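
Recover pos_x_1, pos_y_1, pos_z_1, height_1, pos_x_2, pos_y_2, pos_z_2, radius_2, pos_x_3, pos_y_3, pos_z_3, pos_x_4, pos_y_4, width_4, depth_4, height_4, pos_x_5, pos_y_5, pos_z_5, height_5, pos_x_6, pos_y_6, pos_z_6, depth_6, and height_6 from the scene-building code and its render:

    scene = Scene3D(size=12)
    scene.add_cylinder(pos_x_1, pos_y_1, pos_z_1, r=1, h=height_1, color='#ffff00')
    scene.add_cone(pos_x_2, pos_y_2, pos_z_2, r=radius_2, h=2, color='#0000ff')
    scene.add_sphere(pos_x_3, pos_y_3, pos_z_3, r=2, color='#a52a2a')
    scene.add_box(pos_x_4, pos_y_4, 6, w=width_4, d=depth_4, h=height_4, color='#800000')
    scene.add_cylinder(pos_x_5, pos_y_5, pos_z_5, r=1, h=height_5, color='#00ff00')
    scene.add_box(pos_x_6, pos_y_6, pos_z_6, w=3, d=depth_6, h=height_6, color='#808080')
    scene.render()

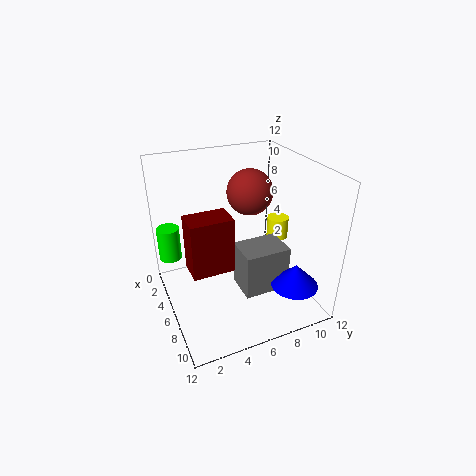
pos_x_1 = 4
pos_y_1 = 11
pos_z_1 = 4
height_1 = 2
pos_x_2 = 9
pos_y_2 = 10
pos_z_2 = 2
radius_2 = 2
pos_x_3 = 4
pos_y_3 = 8
pos_z_3 = 9
pos_x_4 = 8
pos_y_4 = 1
width_4 = 2
depth_4 = 3
height_4 = 4
pos_x_5 = 2
pos_y_5 = 1
pos_z_5 = 3
height_5 = 3
pos_x_6 = 5
pos_y_6 = 6
pos_z_6 = 1
depth_6 = 4
height_6 = 4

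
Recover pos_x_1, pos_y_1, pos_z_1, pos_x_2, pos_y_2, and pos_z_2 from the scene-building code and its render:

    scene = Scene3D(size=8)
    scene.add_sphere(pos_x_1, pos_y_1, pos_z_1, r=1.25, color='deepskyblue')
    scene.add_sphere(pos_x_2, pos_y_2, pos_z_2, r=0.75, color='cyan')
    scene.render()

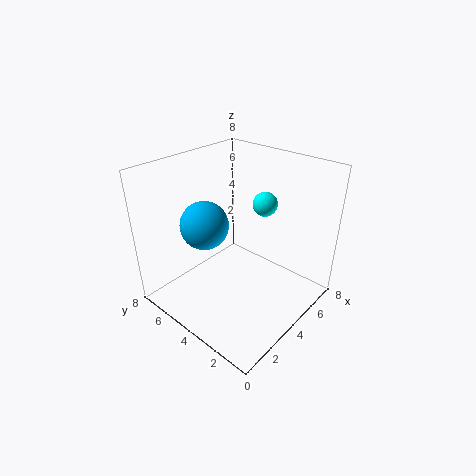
pos_x_1 = 2.25, pos_y_1 = 4.75, pos_z_1 = 5.25, pos_x_2 = 6.75, pos_y_2 = 4.25, pos_z_2 = 5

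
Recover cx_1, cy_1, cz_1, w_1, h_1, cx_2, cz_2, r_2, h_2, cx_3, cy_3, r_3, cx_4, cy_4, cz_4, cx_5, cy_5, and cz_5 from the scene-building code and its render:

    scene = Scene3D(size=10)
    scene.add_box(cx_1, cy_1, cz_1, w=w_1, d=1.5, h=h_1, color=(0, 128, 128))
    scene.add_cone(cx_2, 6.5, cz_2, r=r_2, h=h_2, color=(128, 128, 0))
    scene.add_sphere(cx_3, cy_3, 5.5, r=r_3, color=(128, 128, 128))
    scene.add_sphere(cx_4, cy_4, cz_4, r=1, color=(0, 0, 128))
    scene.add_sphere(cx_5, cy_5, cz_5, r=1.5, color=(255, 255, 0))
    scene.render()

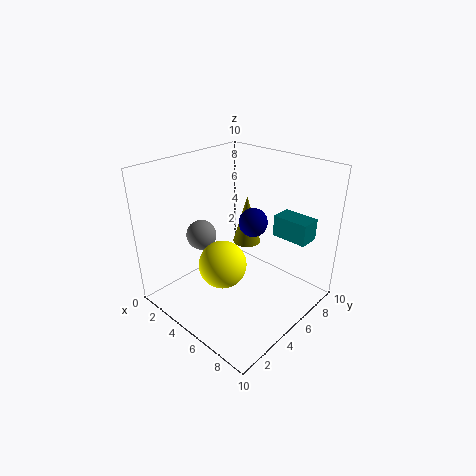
cx_1 = 6.5
cy_1 = 7
cz_1 = 5
w_1 = 2.5
h_1 = 1.5
cx_2 = 4.5
cz_2 = 4
r_2 = 1
h_2 = 3.5
cx_3 = 3.5
cy_3 = 3
r_3 = 1
cx_4 = 5.5
cy_4 = 6
cz_4 = 6
cx_5 = 6
cy_5 = 2.5
cz_5 = 4.5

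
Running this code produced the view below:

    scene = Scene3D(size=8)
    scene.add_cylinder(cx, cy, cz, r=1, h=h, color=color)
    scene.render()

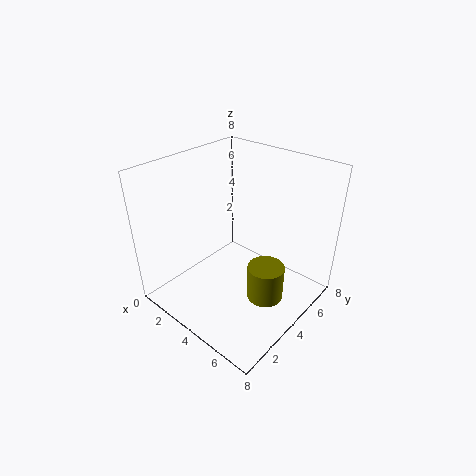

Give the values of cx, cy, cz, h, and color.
cx = 6; cy = 4; cz = 1; h = 2; color = 'olive'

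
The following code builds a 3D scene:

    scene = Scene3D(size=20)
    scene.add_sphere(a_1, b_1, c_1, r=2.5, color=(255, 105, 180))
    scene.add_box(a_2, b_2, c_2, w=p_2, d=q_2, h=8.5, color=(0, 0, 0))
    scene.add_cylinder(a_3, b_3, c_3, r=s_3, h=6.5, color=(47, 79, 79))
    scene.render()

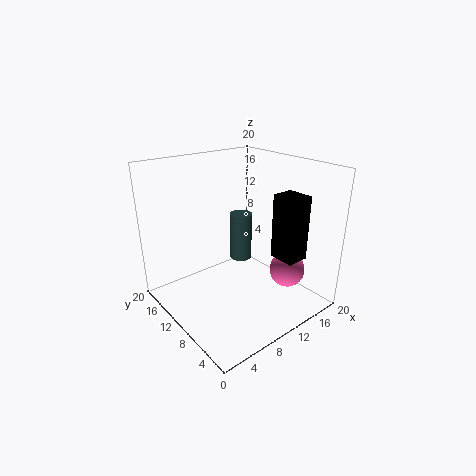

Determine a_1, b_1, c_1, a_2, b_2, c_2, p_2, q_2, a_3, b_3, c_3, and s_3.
a_1 = 15.5; b_1 = 5.5; c_1 = 5; a_2 = 12; b_2 = 2; c_2 = 8.5; p_2 = 3; q_2 = 3.5; a_3 = 10.5; b_3 = 10; c_3 = 7; s_3 = 1.5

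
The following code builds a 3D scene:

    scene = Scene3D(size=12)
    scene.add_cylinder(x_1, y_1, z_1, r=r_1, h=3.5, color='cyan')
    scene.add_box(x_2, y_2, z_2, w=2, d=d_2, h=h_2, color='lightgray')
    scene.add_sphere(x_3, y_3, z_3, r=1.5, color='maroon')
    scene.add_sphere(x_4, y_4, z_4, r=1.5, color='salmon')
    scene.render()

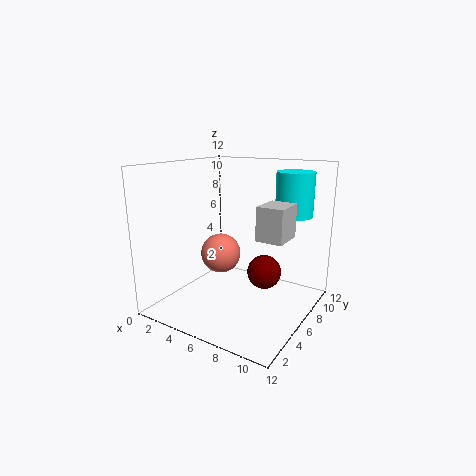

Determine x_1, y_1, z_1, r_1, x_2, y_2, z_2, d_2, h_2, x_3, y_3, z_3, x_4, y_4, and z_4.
x_1 = 10
y_1 = 8
z_1 = 8
r_1 = 1.5
x_2 = 9
y_2 = 3.5
z_2 = 7
d_2 = 2.5
h_2 = 2.5
x_3 = 7.5
y_3 = 8
z_3 = 2.5
x_4 = 6
y_4 = 3.5
z_4 = 5.5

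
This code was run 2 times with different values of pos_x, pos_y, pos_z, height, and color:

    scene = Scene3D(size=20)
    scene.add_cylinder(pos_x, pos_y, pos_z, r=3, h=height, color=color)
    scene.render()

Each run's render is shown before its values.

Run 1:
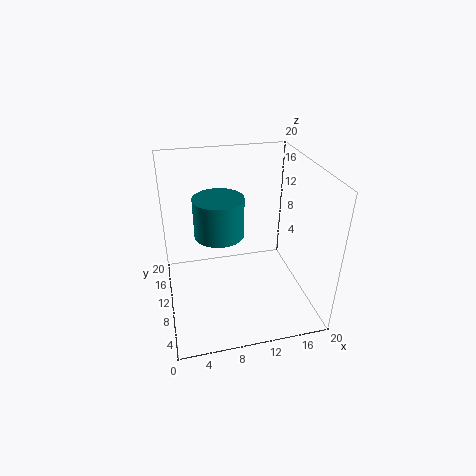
pos_x = 6.75; pos_y = 6.25; pos_z = 13.25; height = 4.75; color = 'teal'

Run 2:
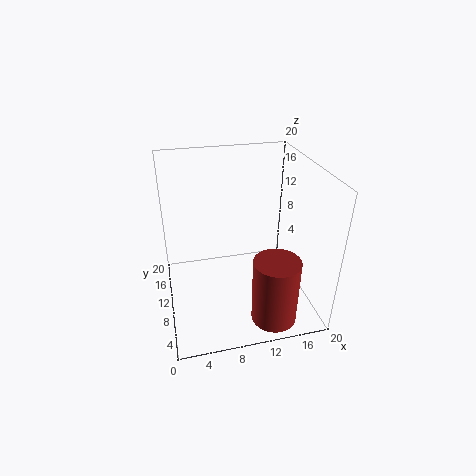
pos_x = 13.25; pos_y = 3; pos_z = 1.25; height = 9; color = 'brown'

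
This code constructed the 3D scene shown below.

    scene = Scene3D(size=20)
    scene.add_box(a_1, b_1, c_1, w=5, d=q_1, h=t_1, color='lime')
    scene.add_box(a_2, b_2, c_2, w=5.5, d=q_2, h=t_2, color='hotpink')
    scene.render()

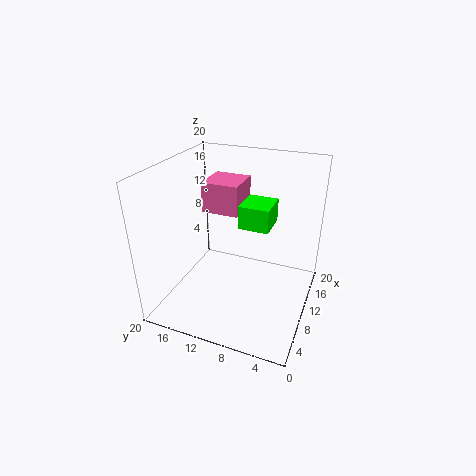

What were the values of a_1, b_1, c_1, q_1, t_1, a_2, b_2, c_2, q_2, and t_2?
a_1 = 12.5
b_1 = 6.5
c_1 = 10
q_1 = 4.5
t_1 = 3.5
a_2 = 12
b_2 = 11
c_2 = 12
q_2 = 5.5
t_2 = 4.5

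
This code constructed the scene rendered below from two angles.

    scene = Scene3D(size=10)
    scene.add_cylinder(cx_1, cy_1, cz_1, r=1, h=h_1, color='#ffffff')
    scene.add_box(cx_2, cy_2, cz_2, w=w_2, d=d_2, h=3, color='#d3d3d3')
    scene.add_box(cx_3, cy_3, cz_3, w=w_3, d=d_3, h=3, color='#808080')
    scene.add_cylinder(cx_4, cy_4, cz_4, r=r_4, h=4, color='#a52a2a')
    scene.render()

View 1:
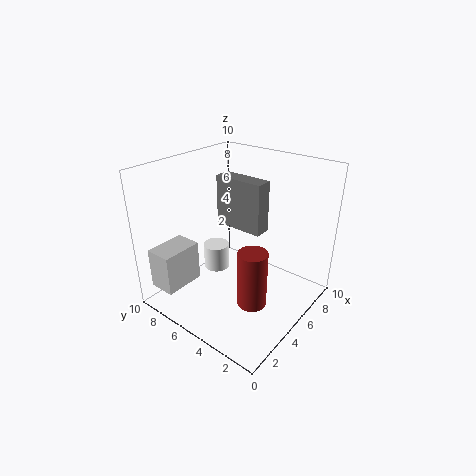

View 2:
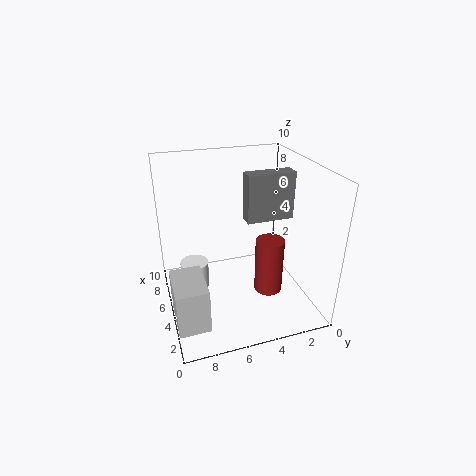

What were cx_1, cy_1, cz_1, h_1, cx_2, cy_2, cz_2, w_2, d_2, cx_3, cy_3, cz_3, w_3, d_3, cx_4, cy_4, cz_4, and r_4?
cx_1 = 6; cy_1 = 8; cz_1 = 1; h_1 = 2; cx_2 = 1; cy_2 = 8; cz_2 = 1; w_2 = 3; d_2 = 2; cx_3 = 3; cy_3 = 2; cz_3 = 7; w_3 = 1; d_3 = 3; cx_4 = 4; cy_4 = 3; cz_4 = 1; r_4 = 1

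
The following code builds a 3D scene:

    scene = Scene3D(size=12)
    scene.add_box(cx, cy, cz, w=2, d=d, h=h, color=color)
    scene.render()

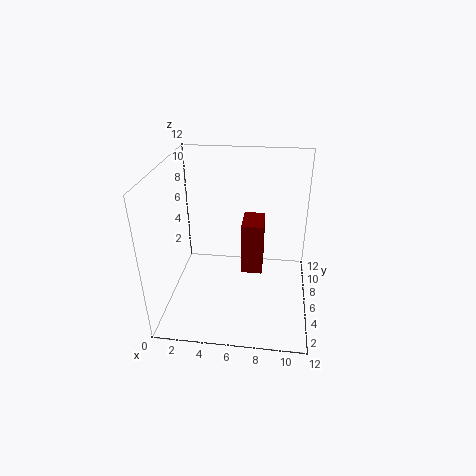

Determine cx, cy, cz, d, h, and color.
cx = 6; cy = 8; cz = 1; d = 3; h = 5; color = 'maroon'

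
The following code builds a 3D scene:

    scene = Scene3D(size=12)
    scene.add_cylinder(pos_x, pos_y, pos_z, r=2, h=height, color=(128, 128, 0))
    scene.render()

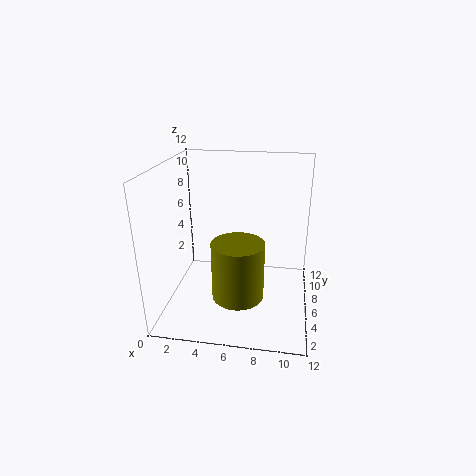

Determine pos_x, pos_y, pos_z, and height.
pos_x = 6.5
pos_y = 3
pos_z = 2.5
height = 4.5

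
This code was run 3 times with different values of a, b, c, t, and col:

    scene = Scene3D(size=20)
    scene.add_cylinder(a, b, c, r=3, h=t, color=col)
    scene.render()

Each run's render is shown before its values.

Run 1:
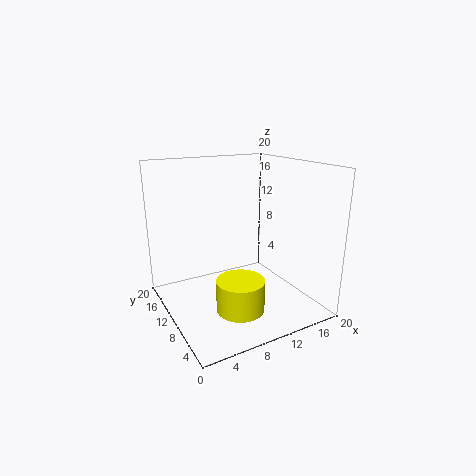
a = 7; b = 4; c = 3; t = 4; col = 'yellow'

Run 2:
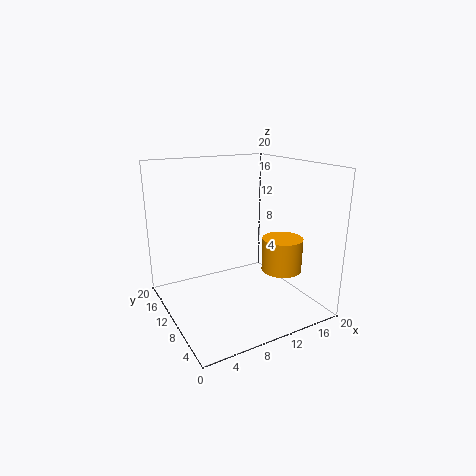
a = 17; b = 9; c = 4; t = 5; col = 'orange'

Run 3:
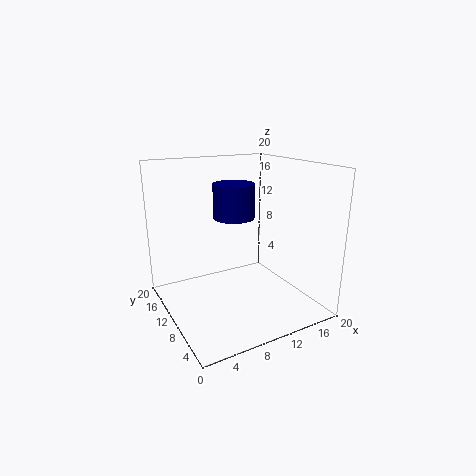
a = 11; b = 13; c = 12; t = 5; col = 'navy'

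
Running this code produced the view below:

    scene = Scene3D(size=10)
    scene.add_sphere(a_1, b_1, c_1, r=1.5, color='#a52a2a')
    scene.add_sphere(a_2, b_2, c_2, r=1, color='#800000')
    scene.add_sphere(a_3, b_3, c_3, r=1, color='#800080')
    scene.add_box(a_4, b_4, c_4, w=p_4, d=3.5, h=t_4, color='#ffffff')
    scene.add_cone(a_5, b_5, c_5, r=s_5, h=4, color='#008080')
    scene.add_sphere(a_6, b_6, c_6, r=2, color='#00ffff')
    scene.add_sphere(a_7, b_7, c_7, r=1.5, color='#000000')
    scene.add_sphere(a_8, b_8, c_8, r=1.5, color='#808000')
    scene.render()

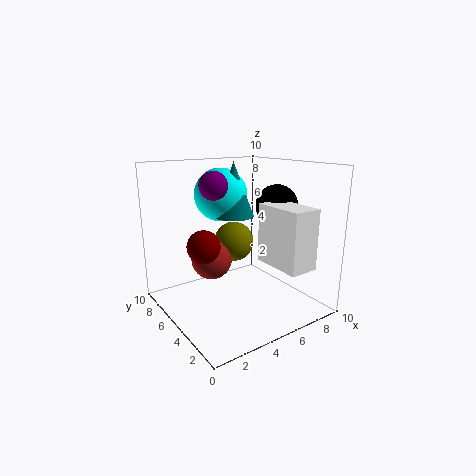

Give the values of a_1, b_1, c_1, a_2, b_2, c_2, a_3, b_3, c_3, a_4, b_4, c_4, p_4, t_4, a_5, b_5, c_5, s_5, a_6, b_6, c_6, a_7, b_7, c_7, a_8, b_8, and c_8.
a_1 = 4; b_1 = 7; c_1 = 3; a_2 = 1.5; b_2 = 3.5; c_2 = 5.5; a_3 = 4; b_3 = 6.5; c_3 = 8.5; a_4 = 6; b_4 = 0.5; c_4 = 3.5; p_4 = 2; t_4 = 4; a_5 = 6; b_5 = 7; c_5 = 6; s_5 = 1.5; a_6 = 5.5; b_6 = 8; c_6 = 7.5; a_7 = 8; b_7 = 4.5; c_7 = 7; a_8 = 6; b_8 = 7; c_8 = 4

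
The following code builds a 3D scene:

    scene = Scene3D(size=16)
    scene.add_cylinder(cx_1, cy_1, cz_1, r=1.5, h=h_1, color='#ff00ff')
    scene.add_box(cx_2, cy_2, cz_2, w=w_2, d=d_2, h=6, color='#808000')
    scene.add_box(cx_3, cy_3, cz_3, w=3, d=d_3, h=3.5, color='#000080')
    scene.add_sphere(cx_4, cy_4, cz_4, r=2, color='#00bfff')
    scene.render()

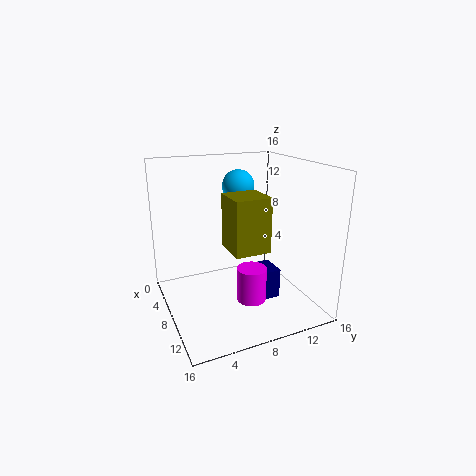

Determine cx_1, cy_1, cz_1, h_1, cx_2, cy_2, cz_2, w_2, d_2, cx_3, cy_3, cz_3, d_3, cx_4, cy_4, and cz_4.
cx_1 = 12.5
cy_1 = 7.5
cz_1 = 3
h_1 = 3.5
cx_2 = 7
cy_2 = 6.5
cz_2 = 7
w_2 = 4
d_2 = 4
cx_3 = 7
cy_3 = 10
cz_3 = 0.5
d_3 = 2.5
cx_4 = 2.5
cy_4 = 10.5
cz_4 = 12.5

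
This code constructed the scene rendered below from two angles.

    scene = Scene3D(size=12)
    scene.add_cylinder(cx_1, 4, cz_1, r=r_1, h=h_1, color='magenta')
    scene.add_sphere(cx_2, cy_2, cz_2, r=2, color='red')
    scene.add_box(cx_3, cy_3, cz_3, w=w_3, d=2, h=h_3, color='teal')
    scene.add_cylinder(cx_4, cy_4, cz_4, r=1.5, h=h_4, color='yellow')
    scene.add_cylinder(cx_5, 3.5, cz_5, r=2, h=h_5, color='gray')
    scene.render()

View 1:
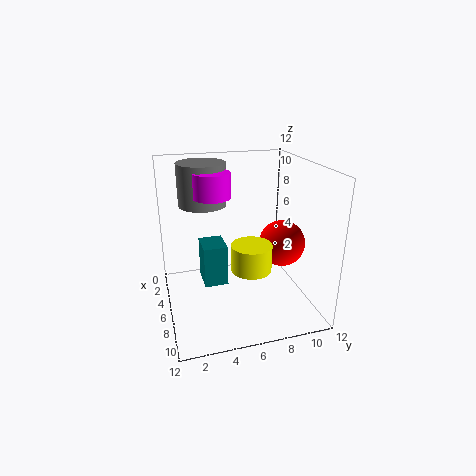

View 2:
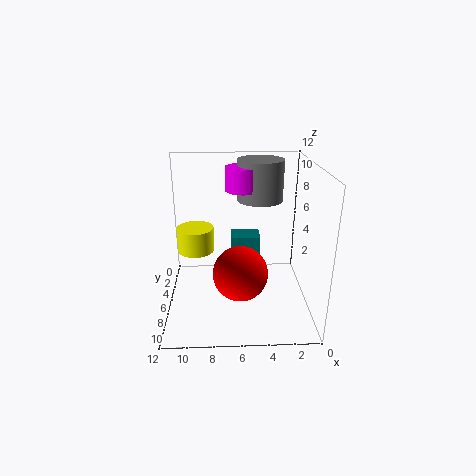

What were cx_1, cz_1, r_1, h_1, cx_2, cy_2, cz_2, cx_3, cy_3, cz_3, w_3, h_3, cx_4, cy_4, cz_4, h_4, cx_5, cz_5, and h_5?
cx_1 = 5.5
cz_1 = 9.5
r_1 = 1.5
h_1 = 2
cx_2 = 6
cy_2 = 10
cz_2 = 5
cx_3 = 4
cy_3 = 3
cz_3 = 2
w_3 = 2.5
h_3 = 3.5
cx_4 = 9.5
cy_4 = 6
cz_4 = 5
h_4 = 2
cx_5 = 4
cz_5 = 8.5
h_5 = 3.5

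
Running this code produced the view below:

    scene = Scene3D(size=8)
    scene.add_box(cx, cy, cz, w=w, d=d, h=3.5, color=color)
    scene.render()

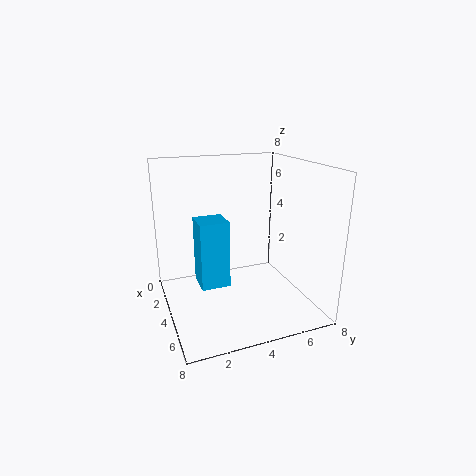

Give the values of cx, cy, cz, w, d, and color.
cx = 4, cy = 1.5, cz = 2, w = 1.5, d = 1.5, color = 'deepskyblue'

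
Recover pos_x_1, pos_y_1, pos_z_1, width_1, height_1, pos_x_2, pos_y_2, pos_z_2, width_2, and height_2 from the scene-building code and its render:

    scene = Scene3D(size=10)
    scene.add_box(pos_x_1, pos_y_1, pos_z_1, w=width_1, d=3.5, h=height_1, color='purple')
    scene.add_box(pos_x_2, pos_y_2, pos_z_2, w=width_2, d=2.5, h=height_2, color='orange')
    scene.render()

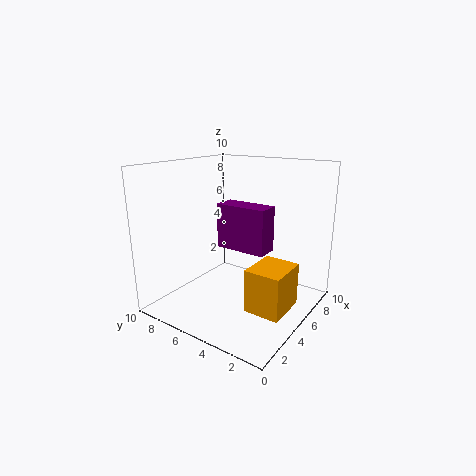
pos_x_1 = 4; pos_y_1 = 2.5; pos_z_1 = 4.5; width_1 = 1.5; height_1 = 3; pos_x_2 = 3.5; pos_y_2 = 1; pos_z_2 = 0.5; width_2 = 3; height_2 = 3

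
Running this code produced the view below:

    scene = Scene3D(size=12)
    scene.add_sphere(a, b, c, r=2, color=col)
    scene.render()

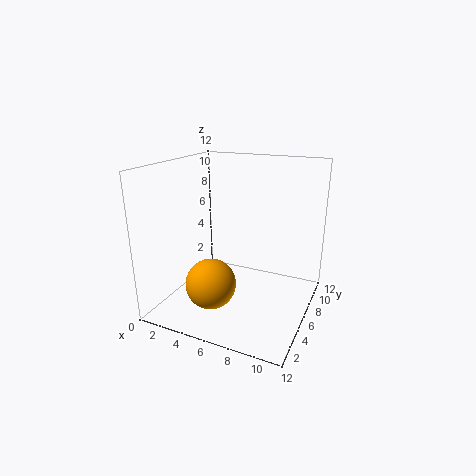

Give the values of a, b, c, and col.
a = 5
b = 3
c = 3
col = 'orange'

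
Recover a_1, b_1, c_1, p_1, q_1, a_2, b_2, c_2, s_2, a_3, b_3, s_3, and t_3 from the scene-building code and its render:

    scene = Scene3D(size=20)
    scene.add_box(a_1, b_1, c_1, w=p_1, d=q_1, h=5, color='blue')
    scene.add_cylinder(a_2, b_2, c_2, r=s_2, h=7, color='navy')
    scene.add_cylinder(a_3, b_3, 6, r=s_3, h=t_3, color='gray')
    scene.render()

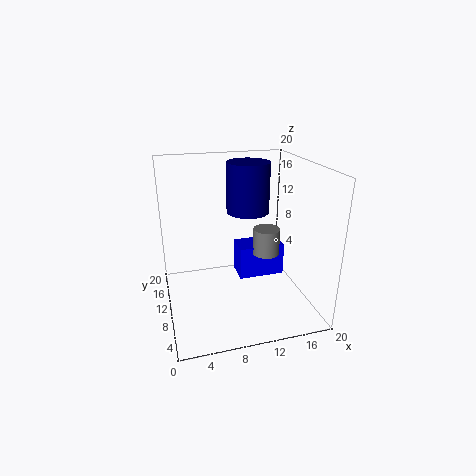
a_1 = 11
b_1 = 12
c_1 = 2
p_1 = 7
q_1 = 4
a_2 = 12
b_2 = 12
c_2 = 13
s_2 = 3
a_3 = 15
b_3 = 12
s_3 = 2
t_3 = 4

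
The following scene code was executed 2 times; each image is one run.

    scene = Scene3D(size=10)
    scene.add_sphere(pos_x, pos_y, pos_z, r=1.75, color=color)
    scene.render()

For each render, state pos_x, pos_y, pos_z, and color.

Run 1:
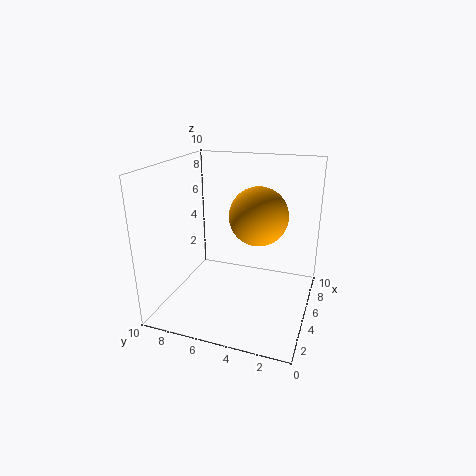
pos_x = 3, pos_y = 3, pos_z = 7.5, color = 'orange'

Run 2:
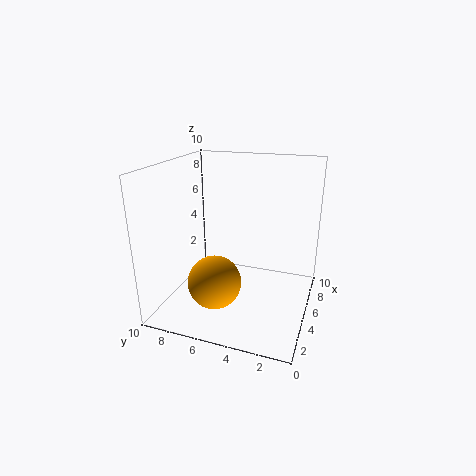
pos_x = 2.5, pos_y = 5.75, pos_z = 2.75, color = 'orange'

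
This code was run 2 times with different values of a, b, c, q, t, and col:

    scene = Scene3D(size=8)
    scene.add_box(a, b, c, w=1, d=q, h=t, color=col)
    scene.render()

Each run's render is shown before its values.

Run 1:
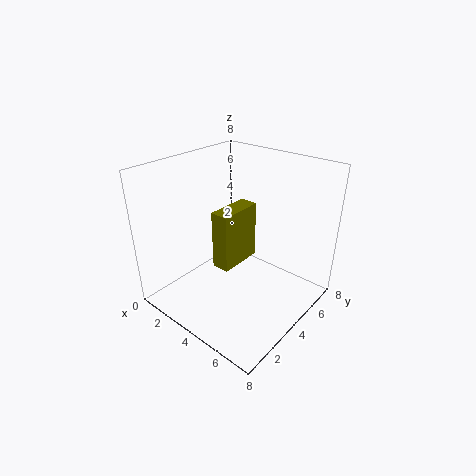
a = 3.25; b = 2.75; c = 2.5; q = 2.5; t = 3.25; col = 'olive'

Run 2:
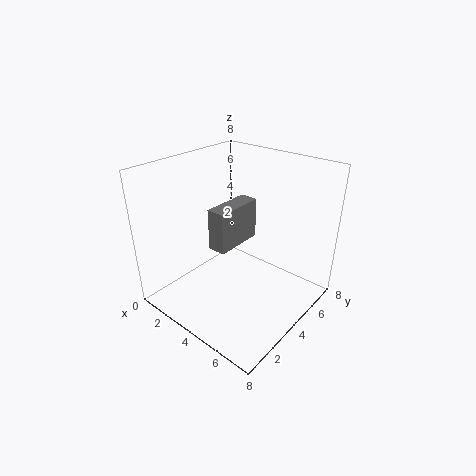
a = 3.25; b = 2.5; c = 3.75; q = 2.75; t = 2.25; col = 'gray'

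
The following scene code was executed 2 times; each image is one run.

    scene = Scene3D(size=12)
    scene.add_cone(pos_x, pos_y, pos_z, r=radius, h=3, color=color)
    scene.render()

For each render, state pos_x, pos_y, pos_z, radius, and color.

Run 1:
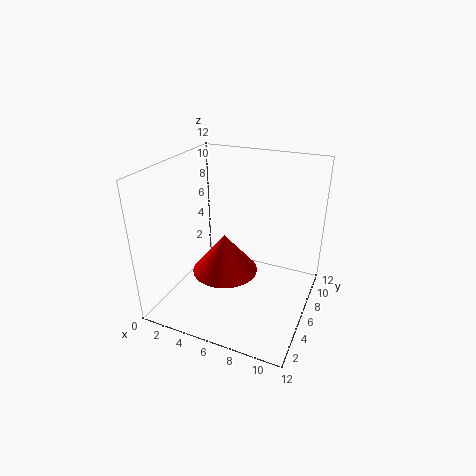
pos_x = 6
pos_y = 3.5
pos_z = 4.5
radius = 2.5
color = 'red'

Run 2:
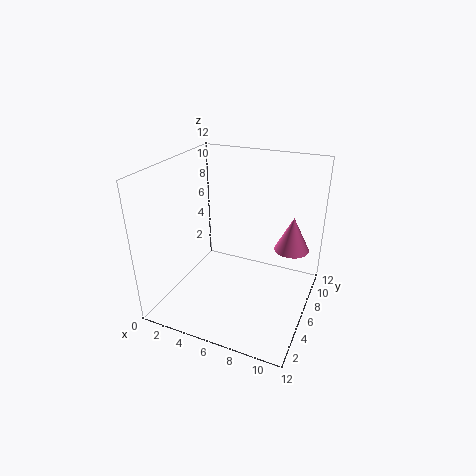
pos_x = 10
pos_y = 8.5
pos_z = 4.5
radius = 1.5
color = 'hotpink'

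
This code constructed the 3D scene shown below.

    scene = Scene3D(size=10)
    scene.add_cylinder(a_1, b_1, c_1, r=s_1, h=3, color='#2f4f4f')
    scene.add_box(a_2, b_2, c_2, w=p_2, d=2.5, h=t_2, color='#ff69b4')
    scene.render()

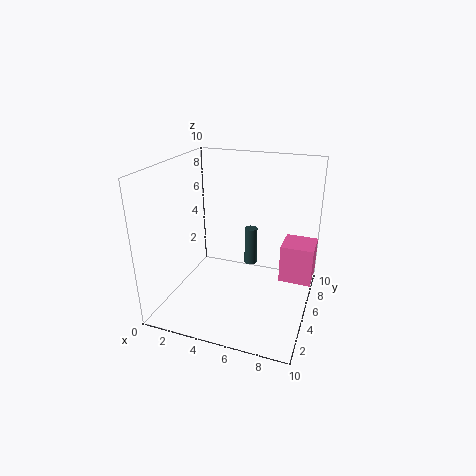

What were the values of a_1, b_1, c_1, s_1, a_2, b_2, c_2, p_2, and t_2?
a_1 = 5, b_1 = 8, c_1 = 1.5, s_1 = 0.5, a_2 = 7.5, b_2 = 7.5, c_2 = 0.5, p_2 = 2.5, t_2 = 3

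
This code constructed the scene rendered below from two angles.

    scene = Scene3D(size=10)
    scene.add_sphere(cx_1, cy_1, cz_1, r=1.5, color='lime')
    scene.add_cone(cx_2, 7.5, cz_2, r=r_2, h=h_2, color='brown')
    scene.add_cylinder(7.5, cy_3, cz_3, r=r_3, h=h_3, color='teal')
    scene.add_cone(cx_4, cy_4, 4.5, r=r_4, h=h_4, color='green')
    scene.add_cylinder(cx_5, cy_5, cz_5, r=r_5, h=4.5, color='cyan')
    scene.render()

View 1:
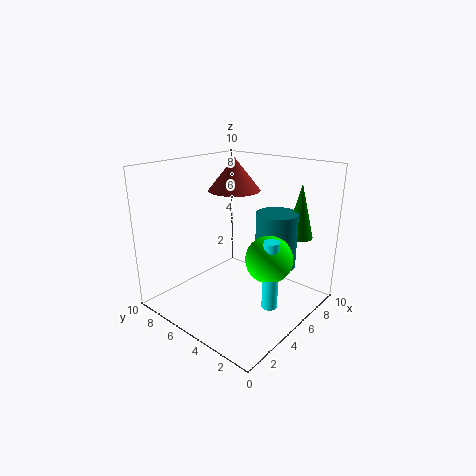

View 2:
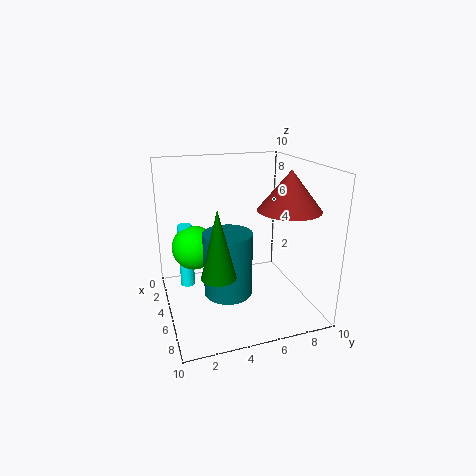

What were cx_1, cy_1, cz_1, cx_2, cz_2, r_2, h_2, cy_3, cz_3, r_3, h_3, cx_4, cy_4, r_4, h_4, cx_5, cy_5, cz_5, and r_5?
cx_1 = 4.5, cy_1 = 2, cz_1 = 4.5, cx_2 = 7.5, cz_2 = 7.5, r_2 = 2, h_2 = 2.5, cy_3 = 3.5, cz_3 = 2.5, r_3 = 1.5, h_3 = 4, cx_4 = 9, cy_4 = 2.5, r_4 = 1, h_4 = 4, cx_5 = 4, cy_5 = 1.5, cz_5 = 1.5, r_5 = 0.5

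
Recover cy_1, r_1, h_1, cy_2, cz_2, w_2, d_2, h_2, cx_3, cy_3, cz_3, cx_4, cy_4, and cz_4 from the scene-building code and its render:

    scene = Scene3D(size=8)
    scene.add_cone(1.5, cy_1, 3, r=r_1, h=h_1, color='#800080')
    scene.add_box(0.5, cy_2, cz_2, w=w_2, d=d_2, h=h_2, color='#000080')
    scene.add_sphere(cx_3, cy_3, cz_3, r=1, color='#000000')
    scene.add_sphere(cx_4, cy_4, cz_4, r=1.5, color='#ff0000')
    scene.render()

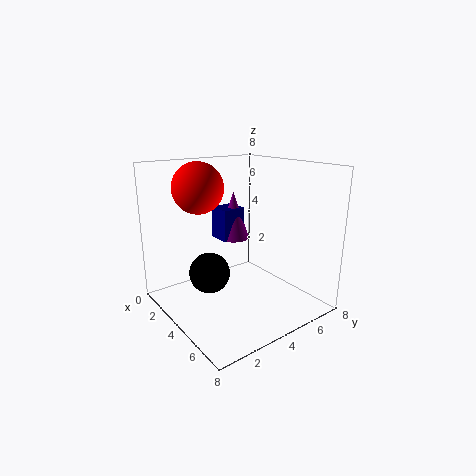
cy_1 = 5.5
r_1 = 1
h_1 = 3
cy_2 = 4.5
cz_2 = 3
w_2 = 1.5
d_2 = 1.5
h_2 = 2
cx_3 = 5
cy_3 = 1.5
cz_3 = 3
cx_4 = 1.5
cy_4 = 3
cz_4 = 6.5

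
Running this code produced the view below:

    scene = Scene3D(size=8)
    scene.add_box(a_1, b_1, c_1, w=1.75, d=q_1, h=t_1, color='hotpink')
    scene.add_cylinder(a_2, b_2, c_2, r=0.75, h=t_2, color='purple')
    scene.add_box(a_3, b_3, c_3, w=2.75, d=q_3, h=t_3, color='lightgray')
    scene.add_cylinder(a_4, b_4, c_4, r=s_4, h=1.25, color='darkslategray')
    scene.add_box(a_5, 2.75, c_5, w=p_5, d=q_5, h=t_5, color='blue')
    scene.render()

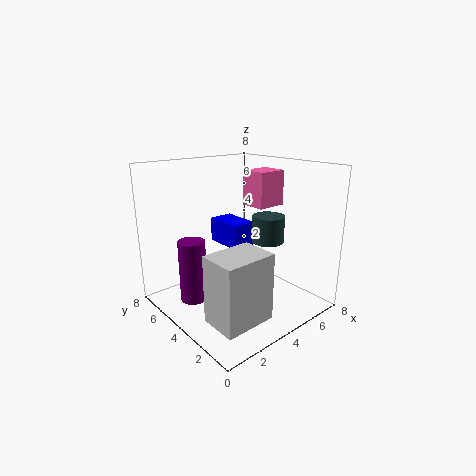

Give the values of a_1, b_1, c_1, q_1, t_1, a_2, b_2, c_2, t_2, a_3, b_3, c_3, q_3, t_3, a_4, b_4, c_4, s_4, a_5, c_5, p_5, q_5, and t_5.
a_1 = 5.25, b_1 = 3.5, c_1 = 5.5, q_1 = 1.5, t_1 = 2, a_2 = 1.75, b_2 = 5.25, c_2 = 0.5, t_2 = 3.5, a_3 = 0.75, b_3 = 0.75, c_3 = 0.75, q_3 = 2, t_3 = 3.5, a_4 = 3.5, b_4 = 1.25, c_4 = 4.75, s_4 = 0.75, a_5 = 2.75, c_5 = 4, p_5 = 1.25, q_5 = 2, t_5 = 1.25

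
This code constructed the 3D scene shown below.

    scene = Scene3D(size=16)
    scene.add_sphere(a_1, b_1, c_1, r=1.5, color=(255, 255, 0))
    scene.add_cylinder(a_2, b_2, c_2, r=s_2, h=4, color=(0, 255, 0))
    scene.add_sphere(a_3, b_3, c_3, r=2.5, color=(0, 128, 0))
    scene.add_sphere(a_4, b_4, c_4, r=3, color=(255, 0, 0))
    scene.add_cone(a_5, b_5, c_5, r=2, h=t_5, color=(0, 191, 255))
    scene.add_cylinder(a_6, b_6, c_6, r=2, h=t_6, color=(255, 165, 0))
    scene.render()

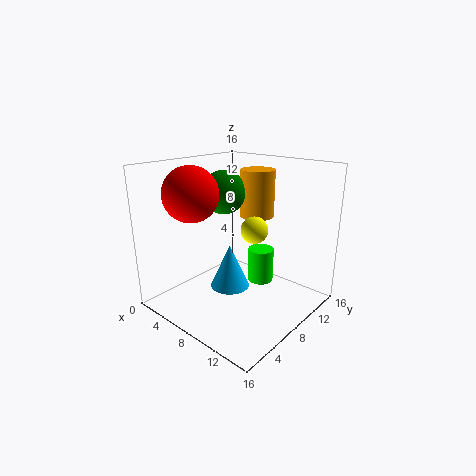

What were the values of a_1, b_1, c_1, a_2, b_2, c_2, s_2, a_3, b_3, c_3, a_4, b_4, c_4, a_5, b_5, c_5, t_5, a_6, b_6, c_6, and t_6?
a_1 = 9.5; b_1 = 9; c_1 = 9; a_2 = 9; b_2 = 11; c_2 = 2; s_2 = 1.5; a_3 = 5; b_3 = 9; c_3 = 12.5; a_4 = 4.5; b_4 = 4.5; c_4 = 13; a_5 = 9.5; b_5 = 5; c_5 = 4; t_5 = 4.5; a_6 = 7.5; b_6 = 12; c_6 = 9.5; t_6 = 5.5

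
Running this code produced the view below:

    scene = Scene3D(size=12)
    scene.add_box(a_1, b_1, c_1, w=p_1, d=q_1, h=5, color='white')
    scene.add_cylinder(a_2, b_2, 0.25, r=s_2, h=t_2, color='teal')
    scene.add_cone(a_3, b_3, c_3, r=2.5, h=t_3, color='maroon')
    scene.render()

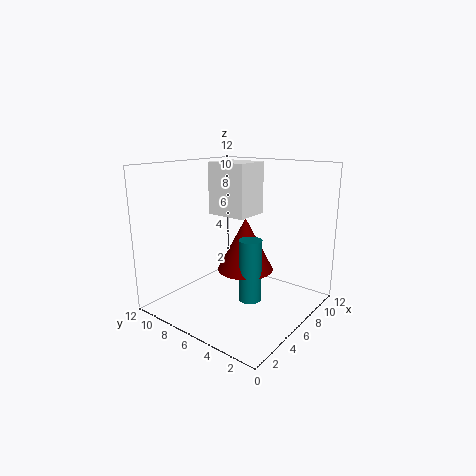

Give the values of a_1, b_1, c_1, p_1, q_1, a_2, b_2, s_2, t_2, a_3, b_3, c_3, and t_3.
a_1 = 8.5
b_1 = 7.5
c_1 = 6.75
p_1 = 3.5
q_1 = 4
a_2 = 6.75
b_2 = 5.25
s_2 = 1
t_2 = 5.5
a_3 = 7.75
b_3 = 6.5
c_3 = 2.5
t_3 = 4.75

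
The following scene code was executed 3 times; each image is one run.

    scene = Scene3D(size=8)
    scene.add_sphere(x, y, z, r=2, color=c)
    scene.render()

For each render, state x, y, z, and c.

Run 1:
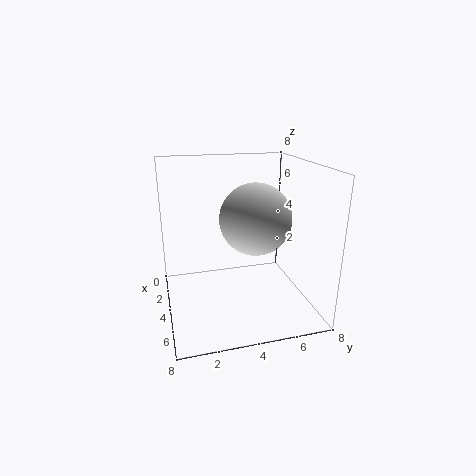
x = 4
y = 5
z = 5
c = 'lightgray'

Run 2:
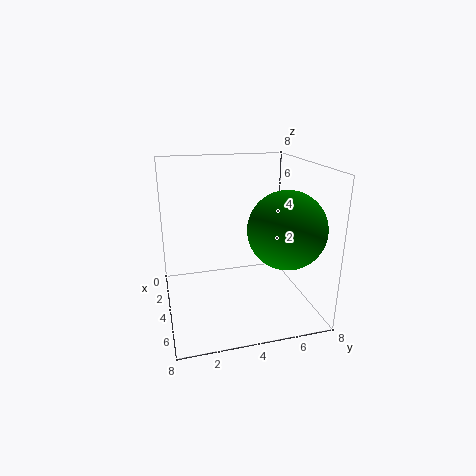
x = 6
y = 6
z = 5
c = 'green'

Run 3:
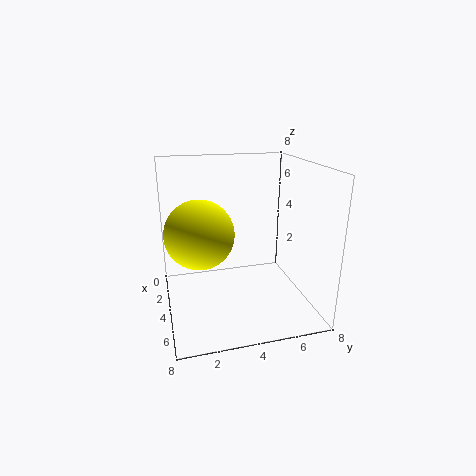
x = 3
y = 2
z = 4
c = 'yellow'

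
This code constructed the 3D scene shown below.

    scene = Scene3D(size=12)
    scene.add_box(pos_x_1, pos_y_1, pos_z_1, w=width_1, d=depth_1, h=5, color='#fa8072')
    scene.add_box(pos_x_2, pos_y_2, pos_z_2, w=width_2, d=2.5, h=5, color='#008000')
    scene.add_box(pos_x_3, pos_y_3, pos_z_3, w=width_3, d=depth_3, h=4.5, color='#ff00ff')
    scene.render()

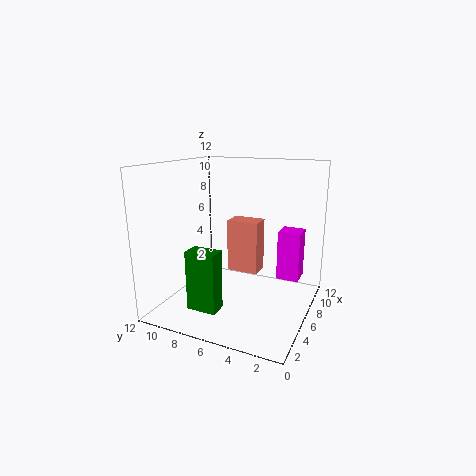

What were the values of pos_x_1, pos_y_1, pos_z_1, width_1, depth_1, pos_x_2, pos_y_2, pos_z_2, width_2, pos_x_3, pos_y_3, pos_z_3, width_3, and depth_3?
pos_x_1 = 9, pos_y_1 = 5.5, pos_z_1 = 1.5, width_1 = 2, depth_1 = 3, pos_x_2 = 2.5, pos_y_2 = 6.5, pos_z_2 = 0.5, width_2 = 1.5, pos_x_3 = 9, pos_y_3 = 1.5, pos_z_3 = 1.5, width_3 = 2, depth_3 = 2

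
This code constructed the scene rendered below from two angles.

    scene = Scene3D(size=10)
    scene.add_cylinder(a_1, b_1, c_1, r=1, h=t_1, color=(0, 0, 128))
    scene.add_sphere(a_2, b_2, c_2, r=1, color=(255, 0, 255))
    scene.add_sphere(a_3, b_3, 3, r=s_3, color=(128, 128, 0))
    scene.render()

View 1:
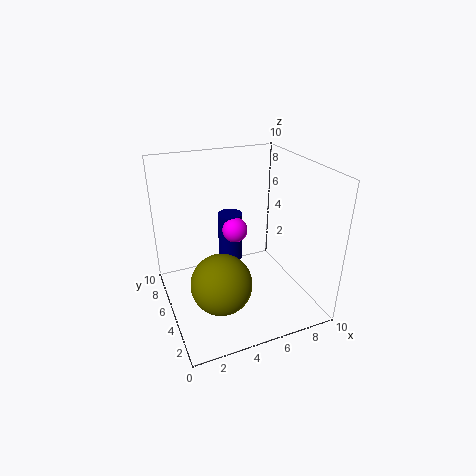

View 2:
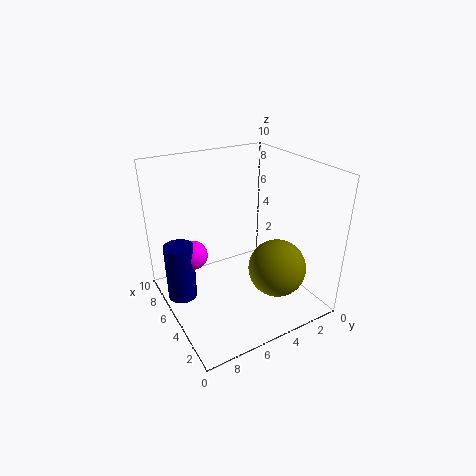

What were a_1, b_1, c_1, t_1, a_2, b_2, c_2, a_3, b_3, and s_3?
a_1 = 6
b_1 = 9
c_1 = 1
t_1 = 4
a_2 = 6
b_2 = 8
c_2 = 4
a_3 = 3
b_3 = 3
s_3 = 2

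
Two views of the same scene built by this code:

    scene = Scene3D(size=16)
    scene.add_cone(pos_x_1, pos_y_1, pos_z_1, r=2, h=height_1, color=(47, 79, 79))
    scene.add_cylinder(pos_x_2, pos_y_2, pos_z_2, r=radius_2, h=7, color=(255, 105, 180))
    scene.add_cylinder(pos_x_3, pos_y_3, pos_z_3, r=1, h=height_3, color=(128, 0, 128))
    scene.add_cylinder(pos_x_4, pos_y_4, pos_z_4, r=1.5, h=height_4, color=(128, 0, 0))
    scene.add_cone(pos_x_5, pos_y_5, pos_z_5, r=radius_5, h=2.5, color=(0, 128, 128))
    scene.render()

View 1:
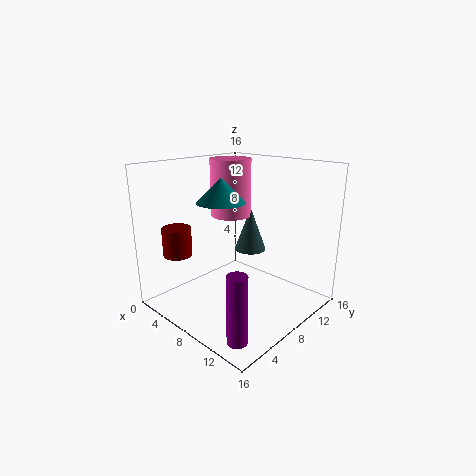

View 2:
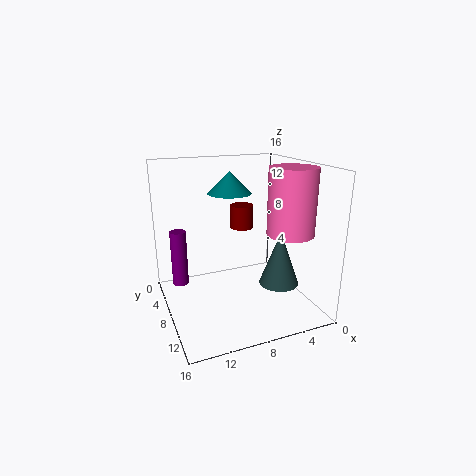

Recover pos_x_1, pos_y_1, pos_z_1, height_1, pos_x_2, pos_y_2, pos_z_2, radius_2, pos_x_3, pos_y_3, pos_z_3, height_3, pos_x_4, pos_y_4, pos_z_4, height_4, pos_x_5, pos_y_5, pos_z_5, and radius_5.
pos_x_1 = 5.5, pos_y_1 = 13, pos_z_1 = 4.5, height_1 = 5.5, pos_x_2 = 3.5, pos_y_2 = 11.5, pos_z_2 = 9, radius_2 = 2.5, pos_x_3 = 13.5, pos_y_3 = 2, pos_z_3 = 0.5, height_3 = 7, pos_x_4 = 5, pos_y_4 = 2, pos_z_4 = 7, height_4 = 3, pos_x_5 = 8, pos_y_5 = 5.5, pos_z_5 = 12.5, radius_5 = 2.5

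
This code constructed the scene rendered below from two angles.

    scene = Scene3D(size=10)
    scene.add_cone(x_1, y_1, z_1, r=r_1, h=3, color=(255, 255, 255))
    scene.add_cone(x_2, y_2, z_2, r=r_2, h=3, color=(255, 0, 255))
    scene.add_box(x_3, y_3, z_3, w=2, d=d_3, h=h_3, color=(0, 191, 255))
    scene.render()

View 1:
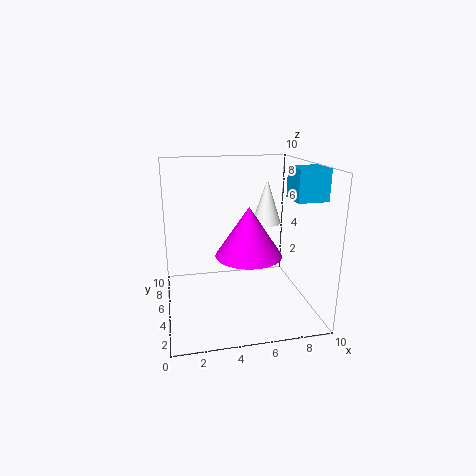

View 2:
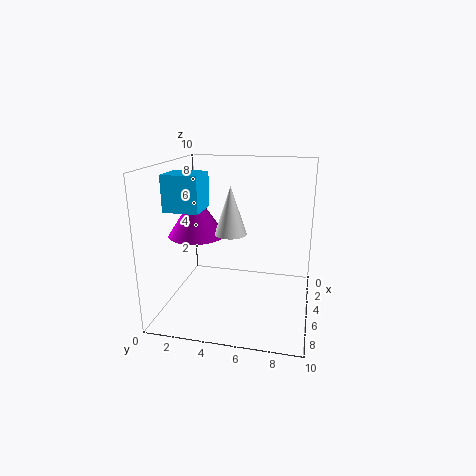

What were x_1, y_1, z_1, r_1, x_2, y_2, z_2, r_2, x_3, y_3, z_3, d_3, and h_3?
x_1 = 7; y_1 = 5; z_1 = 6; r_1 = 1; x_2 = 5; y_2 = 2; z_2 = 5; r_2 = 2; x_3 = 8; y_3 = 2; z_3 = 8; d_3 = 2; h_3 = 2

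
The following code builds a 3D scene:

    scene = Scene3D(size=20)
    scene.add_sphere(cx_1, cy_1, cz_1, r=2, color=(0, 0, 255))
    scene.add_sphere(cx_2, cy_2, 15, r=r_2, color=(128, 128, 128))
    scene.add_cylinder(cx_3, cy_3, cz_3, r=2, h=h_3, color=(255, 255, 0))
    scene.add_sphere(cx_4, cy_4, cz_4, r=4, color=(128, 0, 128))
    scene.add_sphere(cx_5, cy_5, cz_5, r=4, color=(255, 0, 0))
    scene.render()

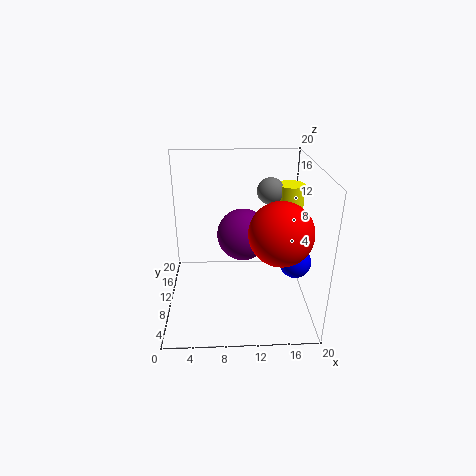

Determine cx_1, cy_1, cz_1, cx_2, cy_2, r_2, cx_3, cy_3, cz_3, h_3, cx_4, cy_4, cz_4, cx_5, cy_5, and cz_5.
cx_1 = 17; cy_1 = 5; cz_1 = 9; cx_2 = 15; cy_2 = 15; r_2 = 2; cx_3 = 18; cy_3 = 15; cz_3 = 10; h_3 = 6; cx_4 = 11; cy_4 = 15; cz_4 = 8; cx_5 = 15; cy_5 = 5; cz_5 = 13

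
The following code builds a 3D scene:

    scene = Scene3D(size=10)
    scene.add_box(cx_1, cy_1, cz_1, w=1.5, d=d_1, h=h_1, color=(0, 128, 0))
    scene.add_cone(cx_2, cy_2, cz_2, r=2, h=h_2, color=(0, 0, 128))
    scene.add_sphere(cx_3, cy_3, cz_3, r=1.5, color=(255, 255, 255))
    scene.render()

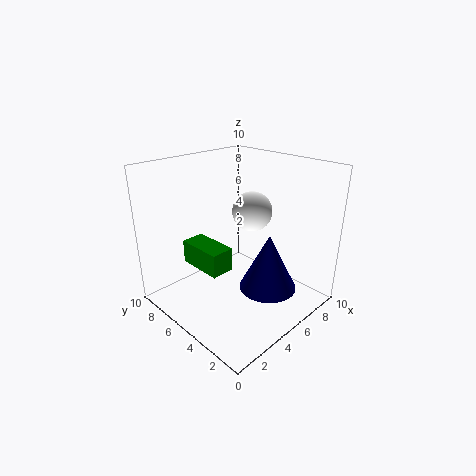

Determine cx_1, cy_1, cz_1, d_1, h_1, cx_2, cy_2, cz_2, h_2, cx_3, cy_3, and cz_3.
cx_1 = 1.5; cy_1 = 3.5; cz_1 = 4; d_1 = 3; h_1 = 1.5; cx_2 = 6; cy_2 = 3; cz_2 = 1.5; h_2 = 4; cx_3 = 7.5; cy_3 = 6; cz_3 = 6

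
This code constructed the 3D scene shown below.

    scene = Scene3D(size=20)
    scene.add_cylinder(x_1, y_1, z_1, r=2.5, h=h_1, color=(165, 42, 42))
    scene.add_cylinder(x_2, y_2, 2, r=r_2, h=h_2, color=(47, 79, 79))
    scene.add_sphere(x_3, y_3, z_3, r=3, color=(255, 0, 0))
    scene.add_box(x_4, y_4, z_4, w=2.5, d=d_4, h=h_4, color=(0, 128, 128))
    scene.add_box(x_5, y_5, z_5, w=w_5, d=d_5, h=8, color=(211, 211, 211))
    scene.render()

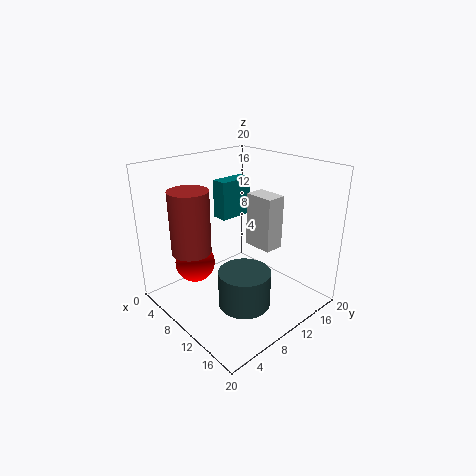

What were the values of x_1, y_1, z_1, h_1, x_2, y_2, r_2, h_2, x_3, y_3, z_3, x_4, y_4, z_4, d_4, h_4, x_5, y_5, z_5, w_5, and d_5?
x_1 = 9, y_1 = 3, z_1 = 10, h_1 = 8, x_2 = 13.5, y_2 = 8, r_2 = 3.5, h_2 = 5, x_3 = 3.5, y_3 = 7, z_3 = 4.5, x_4 = 1.5, y_4 = 12.5, z_4 = 10, d_4 = 5.5, h_4 = 6, x_5 = 7.5, y_5 = 14, z_5 = 7, w_5 = 4.5, d_5 = 3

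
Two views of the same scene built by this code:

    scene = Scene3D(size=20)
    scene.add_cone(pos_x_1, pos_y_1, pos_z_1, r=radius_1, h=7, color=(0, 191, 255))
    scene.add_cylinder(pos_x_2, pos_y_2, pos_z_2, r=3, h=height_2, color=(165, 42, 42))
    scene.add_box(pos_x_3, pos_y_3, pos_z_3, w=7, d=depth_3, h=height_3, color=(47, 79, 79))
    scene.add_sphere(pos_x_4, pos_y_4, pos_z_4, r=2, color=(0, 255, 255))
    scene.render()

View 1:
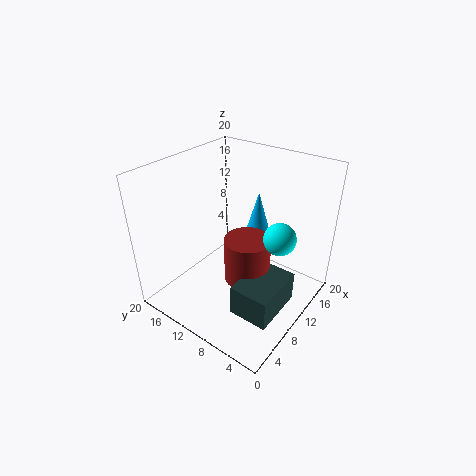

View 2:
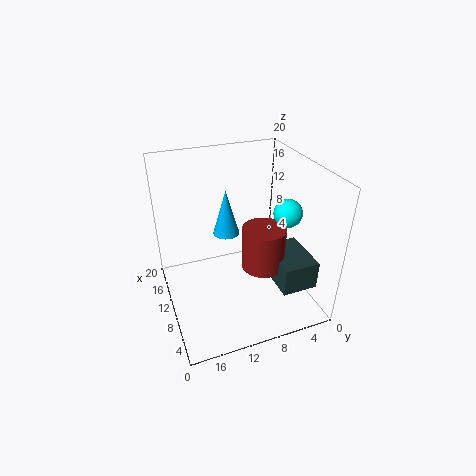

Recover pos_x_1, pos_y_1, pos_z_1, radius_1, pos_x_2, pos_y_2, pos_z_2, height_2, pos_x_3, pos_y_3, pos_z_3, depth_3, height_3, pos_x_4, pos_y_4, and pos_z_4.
pos_x_1 = 15, pos_y_1 = 10, pos_z_1 = 8, radius_1 = 2, pos_x_2 = 8, pos_y_2 = 7, pos_z_2 = 6, height_2 = 6, pos_x_3 = 3, pos_y_3 = 1, pos_z_3 = 4, depth_3 = 5, height_3 = 4, pos_x_4 = 9, pos_y_4 = 3, pos_z_4 = 13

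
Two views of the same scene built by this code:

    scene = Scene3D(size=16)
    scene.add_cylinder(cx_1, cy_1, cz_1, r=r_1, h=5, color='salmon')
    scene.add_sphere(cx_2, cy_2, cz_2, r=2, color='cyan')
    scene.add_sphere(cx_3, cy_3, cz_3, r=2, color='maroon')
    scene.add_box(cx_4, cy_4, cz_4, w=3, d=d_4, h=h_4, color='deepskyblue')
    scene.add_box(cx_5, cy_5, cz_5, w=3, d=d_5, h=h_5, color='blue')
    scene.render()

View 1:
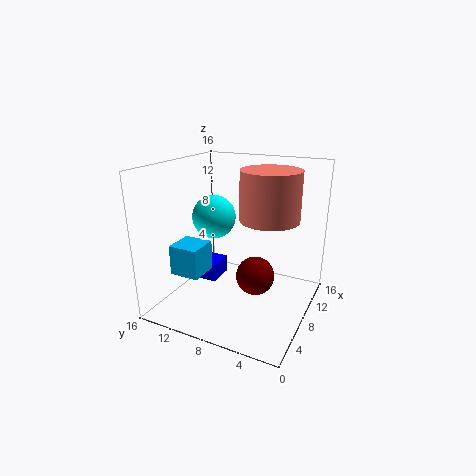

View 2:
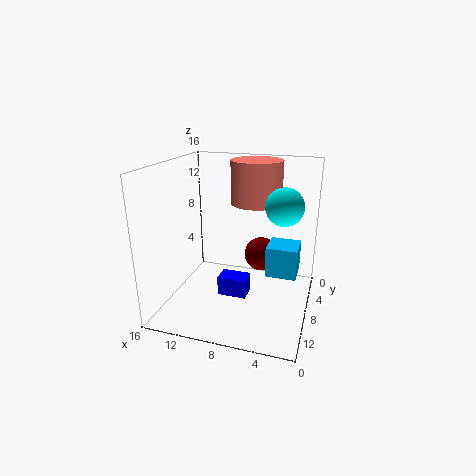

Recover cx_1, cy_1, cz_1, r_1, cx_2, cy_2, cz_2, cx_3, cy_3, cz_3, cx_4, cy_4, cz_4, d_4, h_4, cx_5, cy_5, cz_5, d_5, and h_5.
cx_1 = 7, cy_1 = 4, cz_1 = 11, r_1 = 3, cx_2 = 3, cy_2 = 8, cz_2 = 12, cx_3 = 6, cy_3 = 5, cz_3 = 5, cx_4 = 1, cy_4 = 9, cz_4 = 6, d_4 = 3, h_4 = 3, cx_5 = 6, cy_5 = 10, cz_5 = 3, d_5 = 2, h_5 = 2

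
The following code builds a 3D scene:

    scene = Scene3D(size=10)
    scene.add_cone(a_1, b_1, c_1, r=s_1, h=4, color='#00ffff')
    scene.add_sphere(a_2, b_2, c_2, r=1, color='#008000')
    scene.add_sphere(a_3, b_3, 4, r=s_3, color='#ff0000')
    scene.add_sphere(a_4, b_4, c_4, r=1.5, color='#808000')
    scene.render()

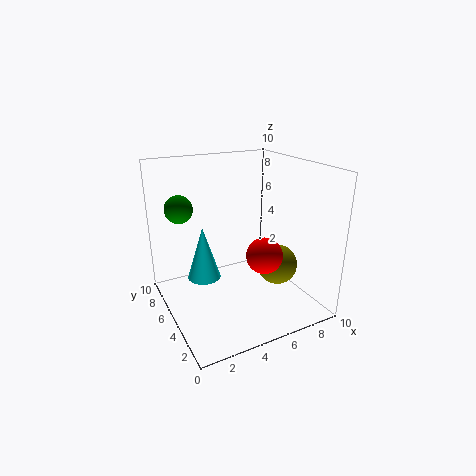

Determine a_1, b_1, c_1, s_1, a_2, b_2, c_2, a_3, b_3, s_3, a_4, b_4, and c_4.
a_1 = 3.25; b_1 = 7.25; c_1 = 1.25; s_1 = 1.25; a_2 = 1.75; b_2 = 7.75; c_2 = 6.75; a_3 = 6.25; b_3 = 3.5; s_3 = 1.25; a_4 = 8.25; b_4 = 4.75; c_4 = 2.25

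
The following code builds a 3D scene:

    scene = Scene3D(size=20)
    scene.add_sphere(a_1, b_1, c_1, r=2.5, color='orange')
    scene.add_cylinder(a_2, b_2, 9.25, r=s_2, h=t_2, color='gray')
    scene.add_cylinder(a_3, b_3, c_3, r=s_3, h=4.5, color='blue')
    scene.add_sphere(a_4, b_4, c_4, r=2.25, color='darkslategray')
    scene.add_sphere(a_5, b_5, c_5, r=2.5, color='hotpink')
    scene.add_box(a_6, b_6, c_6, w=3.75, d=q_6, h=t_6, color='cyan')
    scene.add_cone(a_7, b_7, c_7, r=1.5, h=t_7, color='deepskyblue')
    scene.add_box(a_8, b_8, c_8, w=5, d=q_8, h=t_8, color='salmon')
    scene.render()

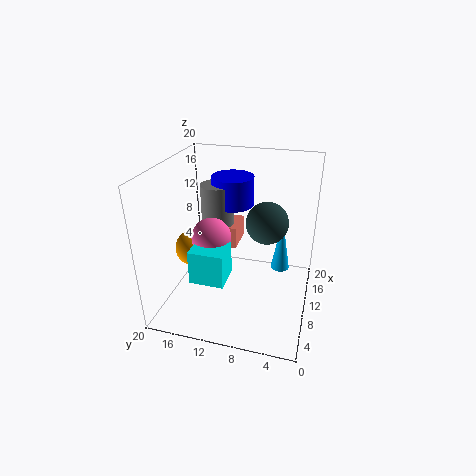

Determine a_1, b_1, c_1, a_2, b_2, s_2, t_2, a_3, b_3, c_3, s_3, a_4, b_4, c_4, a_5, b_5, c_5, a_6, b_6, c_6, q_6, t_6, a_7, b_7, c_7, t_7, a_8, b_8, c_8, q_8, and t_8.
a_1 = 8.25
b_1 = 16
c_1 = 8.5
a_2 = 15.25
b_2 = 14.75
s_2 = 2.5
t_2 = 6.25
a_3 = 16.75
b_3 = 12.75
c_3 = 12
s_3 = 3.25
a_4 = 2.75
b_4 = 4.75
c_4 = 16.5
a_5 = 5.75
b_5 = 12.25
c_5 = 12
a_6 = 1.5
b_6 = 9.5
c_6 = 7.75
q_6 = 4.25
t_6 = 4.25
a_7 = 16.75
b_7 = 4.75
c_7 = 1.75
t_7 = 8.5
a_8 = 14.75
b_8 = 11.75
c_8 = 5.25
q_8 = 3
t_8 = 3.5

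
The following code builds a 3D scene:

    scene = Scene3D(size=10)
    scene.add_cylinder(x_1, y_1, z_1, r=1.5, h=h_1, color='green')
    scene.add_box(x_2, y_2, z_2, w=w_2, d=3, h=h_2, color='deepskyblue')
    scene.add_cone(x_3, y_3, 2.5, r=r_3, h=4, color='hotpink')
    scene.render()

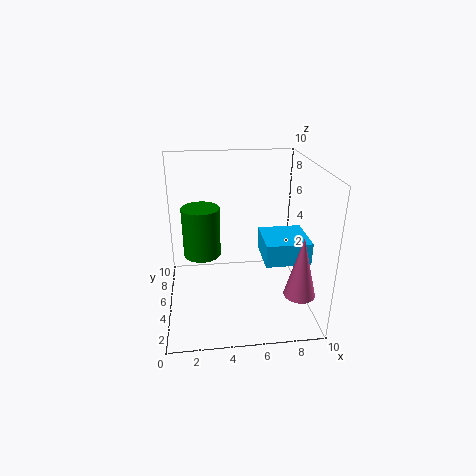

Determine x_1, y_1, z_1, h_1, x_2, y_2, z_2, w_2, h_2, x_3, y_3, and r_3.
x_1 = 2.5, y_1 = 8.5, z_1 = 2, h_1 = 4, x_2 = 6.5, y_2 = 2.5, z_2 = 4, w_2 = 3, h_2 = 1.5, x_3 = 8.5, y_3 = 1.5, r_3 = 1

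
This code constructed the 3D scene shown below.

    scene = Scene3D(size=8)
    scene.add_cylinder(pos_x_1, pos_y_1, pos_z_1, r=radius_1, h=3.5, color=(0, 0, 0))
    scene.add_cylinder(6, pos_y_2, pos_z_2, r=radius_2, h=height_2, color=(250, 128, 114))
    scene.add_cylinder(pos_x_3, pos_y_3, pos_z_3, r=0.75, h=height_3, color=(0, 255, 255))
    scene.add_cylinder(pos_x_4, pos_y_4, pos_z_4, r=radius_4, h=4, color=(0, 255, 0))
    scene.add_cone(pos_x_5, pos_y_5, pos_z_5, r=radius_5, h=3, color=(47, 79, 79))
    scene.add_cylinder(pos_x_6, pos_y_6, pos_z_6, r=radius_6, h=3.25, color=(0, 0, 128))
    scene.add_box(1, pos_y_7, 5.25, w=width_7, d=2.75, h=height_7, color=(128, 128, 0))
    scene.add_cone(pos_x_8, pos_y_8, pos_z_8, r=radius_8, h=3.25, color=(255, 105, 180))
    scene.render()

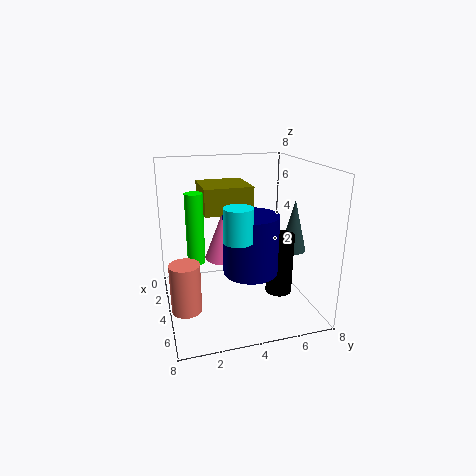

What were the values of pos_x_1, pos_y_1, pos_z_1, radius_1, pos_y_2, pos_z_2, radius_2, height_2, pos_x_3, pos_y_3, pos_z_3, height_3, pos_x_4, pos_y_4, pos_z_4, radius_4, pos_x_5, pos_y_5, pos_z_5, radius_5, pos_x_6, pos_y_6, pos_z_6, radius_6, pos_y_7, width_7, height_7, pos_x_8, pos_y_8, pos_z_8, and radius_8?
pos_x_1 = 4.75, pos_y_1 = 6.25, pos_z_1 = 0.75, radius_1 = 0.75, pos_y_2 = 0.75, pos_z_2 = 1.25, radius_2 = 0.75, height_2 = 2.5, pos_x_3 = 5.75, pos_y_3 = 3.5, pos_z_3 = 4.5, height_3 = 1.75, pos_x_4 = 3.25, pos_y_4 = 1.75, pos_z_4 = 2.5, radius_4 = 0.5, pos_x_5 = 4.25, pos_y_5 = 7.25, pos_z_5 = 3, radius_5 = 0.75, pos_x_6 = 4.75, pos_y_6 = 4.5, pos_z_6 = 2.25, radius_6 = 1.5, pos_y_7 = 2.25, width_7 = 2.75, height_7 = 1.5, pos_x_8 = 2, pos_y_8 = 3.75, pos_z_8 = 2, radius_8 = 1.25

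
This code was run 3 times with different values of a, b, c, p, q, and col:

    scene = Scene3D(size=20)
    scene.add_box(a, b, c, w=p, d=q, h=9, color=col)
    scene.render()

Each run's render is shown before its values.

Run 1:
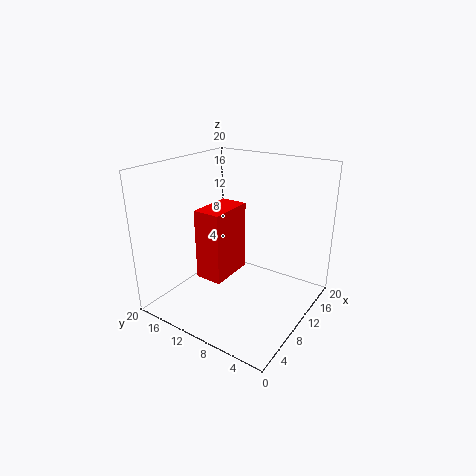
a = 3.5
b = 8.5
c = 6.5
p = 6
q = 3.5
col = 'red'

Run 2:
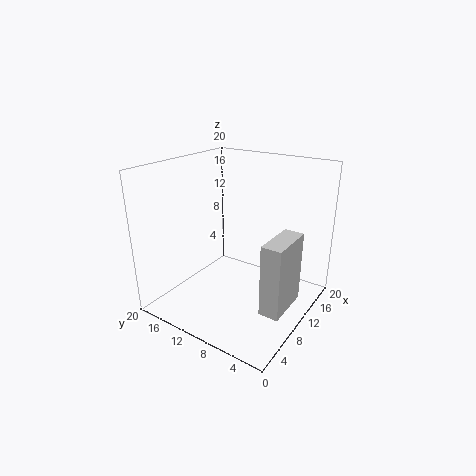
a = 4
b = 0.5
c = 4
p = 6
q = 2.5
col = 'lightgray'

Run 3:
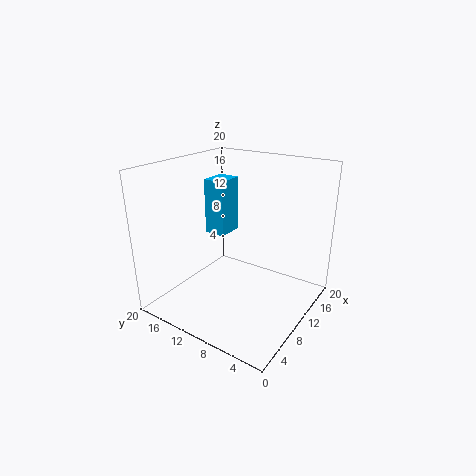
a = 14.5
b = 16
c = 7
p = 4.5
q = 3.5
col = 'deepskyblue'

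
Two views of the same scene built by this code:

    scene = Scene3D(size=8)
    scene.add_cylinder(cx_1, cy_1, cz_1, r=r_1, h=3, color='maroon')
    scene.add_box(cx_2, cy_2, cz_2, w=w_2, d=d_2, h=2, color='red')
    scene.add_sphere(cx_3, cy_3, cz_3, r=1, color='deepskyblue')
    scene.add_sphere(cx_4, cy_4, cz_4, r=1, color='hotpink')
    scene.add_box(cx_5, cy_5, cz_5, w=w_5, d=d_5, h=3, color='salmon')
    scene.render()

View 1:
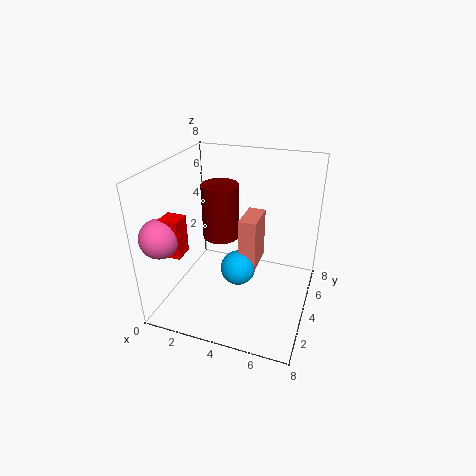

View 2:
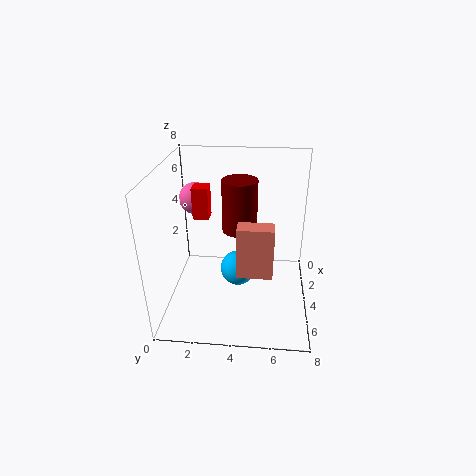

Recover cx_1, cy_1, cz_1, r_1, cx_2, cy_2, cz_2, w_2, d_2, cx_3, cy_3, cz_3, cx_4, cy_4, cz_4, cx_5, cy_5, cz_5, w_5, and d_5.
cx_1 = 3
cy_1 = 4
cz_1 = 4
r_1 = 1
cx_2 = 1
cy_2 = 1
cz_2 = 4
w_2 = 1
d_2 = 1
cx_3 = 4
cy_3 = 4
cz_3 = 2
cx_4 = 1
cy_4 = 1
cz_4 = 5
cx_5 = 4
cy_5 = 4
cz_5 = 2
w_5 = 1
d_5 = 2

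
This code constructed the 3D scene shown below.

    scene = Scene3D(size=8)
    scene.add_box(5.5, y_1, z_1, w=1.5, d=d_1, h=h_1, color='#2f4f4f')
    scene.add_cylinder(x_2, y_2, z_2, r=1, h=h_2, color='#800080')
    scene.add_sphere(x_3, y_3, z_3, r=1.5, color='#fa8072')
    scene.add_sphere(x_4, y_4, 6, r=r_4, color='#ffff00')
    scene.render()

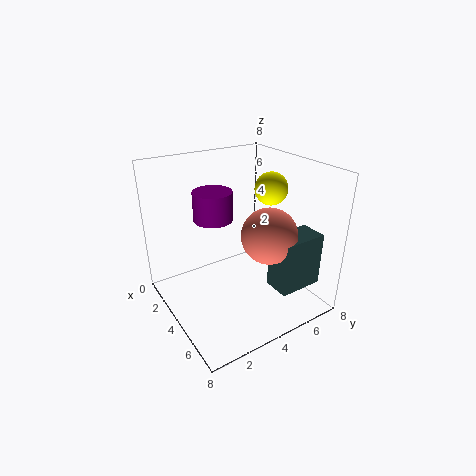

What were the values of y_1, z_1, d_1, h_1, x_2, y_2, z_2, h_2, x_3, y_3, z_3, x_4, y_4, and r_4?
y_1 = 5; z_1 = 1.5; d_1 = 2.5; h_1 = 3; x_2 = 4; y_2 = 2.5; z_2 = 5.5; h_2 = 1.5; x_3 = 5.5; y_3 = 5; z_3 = 4.5; x_4 = 3; y_4 = 7; r_4 = 1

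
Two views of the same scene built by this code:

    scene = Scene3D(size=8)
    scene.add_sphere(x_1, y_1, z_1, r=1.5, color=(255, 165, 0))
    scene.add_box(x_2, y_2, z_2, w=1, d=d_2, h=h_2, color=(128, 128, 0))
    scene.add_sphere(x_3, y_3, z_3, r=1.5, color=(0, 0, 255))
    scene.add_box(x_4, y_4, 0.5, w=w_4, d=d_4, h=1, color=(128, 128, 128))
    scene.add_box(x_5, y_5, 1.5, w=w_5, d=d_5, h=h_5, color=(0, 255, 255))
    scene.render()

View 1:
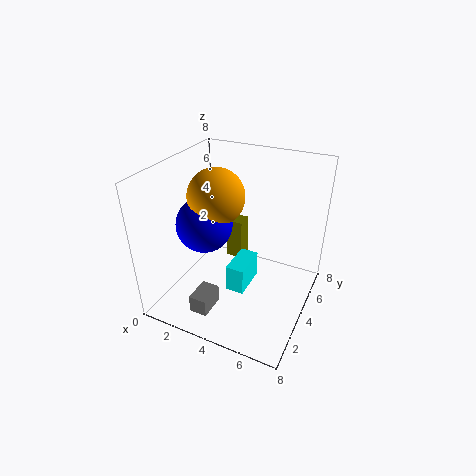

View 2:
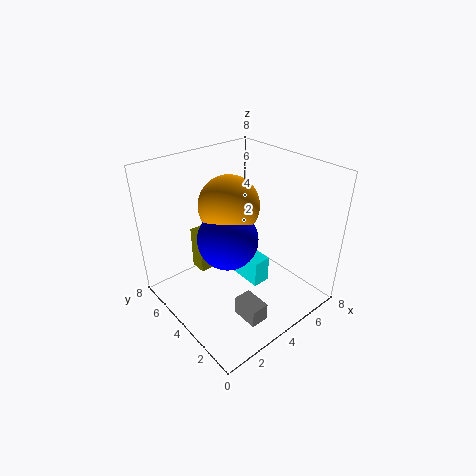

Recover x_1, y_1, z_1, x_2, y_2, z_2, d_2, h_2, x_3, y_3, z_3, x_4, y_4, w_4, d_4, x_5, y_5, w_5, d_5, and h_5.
x_1 = 3; y_1 = 3.5; z_1 = 6.5; x_2 = 2.5; y_2 = 5.5; z_2 = 1.5; d_2 = 1; h_2 = 2.5; x_3 = 2.5; y_3 = 3; z_3 = 5; x_4 = 2.5; y_4 = 1; w_4 = 1; d_4 = 1.5; x_5 = 4; y_5 = 2.5; w_5 = 1; d_5 = 2; h_5 = 1.5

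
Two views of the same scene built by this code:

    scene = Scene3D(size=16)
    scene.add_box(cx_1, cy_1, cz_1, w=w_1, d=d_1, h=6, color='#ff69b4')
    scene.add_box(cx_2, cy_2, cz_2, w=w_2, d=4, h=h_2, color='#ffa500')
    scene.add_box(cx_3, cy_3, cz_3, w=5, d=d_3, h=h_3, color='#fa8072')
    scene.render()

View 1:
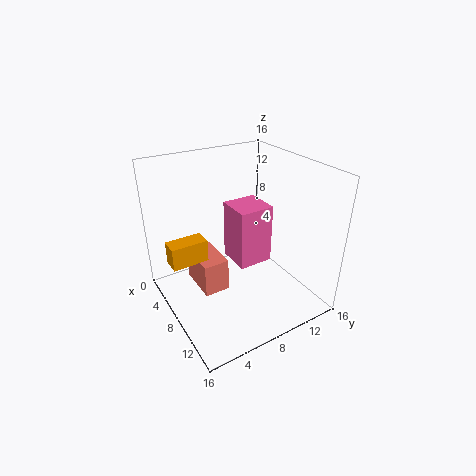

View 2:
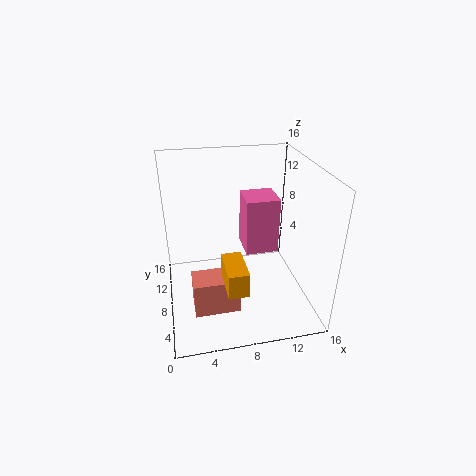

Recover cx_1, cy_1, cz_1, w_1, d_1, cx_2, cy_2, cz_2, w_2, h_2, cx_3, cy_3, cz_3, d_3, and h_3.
cx_1 = 8.5, cy_1 = 6, cz_1 = 7, w_1 = 3.5, d_1 = 3.5, cx_2 = 5.5, cy_2 = 0.5, cz_2 = 6, w_2 = 2, h_2 = 2.5, cx_3 = 2.5, cy_3 = 4, cz_3 = 1, d_3 = 3, h_3 = 4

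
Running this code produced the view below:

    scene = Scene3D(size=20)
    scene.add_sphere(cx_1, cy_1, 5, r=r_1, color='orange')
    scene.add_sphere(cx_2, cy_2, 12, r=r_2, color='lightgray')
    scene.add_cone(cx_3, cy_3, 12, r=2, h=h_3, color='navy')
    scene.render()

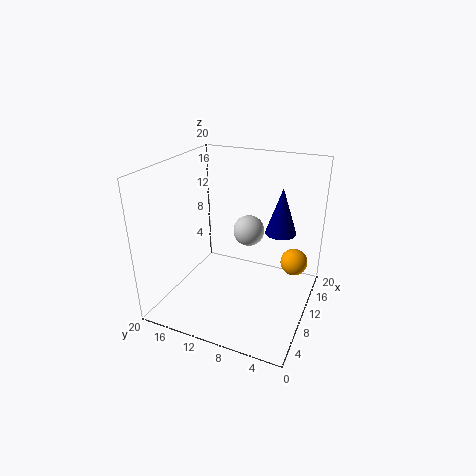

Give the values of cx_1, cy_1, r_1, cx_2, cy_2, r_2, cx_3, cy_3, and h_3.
cx_1 = 15; cy_1 = 3; r_1 = 2; cx_2 = 9; cy_2 = 8; r_2 = 2; cx_3 = 10; cy_3 = 4; h_3 = 6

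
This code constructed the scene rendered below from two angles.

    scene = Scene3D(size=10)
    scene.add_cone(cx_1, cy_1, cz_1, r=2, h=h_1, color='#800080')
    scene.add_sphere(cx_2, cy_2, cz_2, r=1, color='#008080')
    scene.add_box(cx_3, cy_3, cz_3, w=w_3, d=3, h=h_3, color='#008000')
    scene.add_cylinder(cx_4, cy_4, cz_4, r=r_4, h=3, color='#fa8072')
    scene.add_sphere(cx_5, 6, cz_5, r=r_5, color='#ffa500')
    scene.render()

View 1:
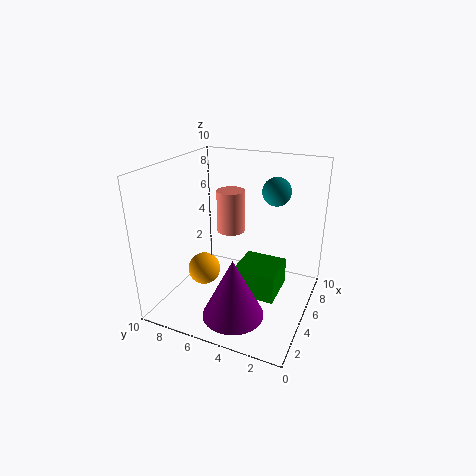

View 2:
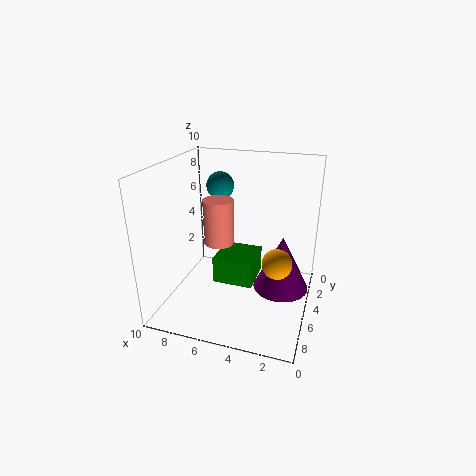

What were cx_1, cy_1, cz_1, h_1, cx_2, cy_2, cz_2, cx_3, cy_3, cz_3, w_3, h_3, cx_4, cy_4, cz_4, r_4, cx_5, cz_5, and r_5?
cx_1 = 2; cy_1 = 4; cz_1 = 1; h_1 = 4; cx_2 = 7; cy_2 = 3; cz_2 = 8; cx_3 = 4; cy_3 = 2; cz_3 = 1; w_3 = 3; h_3 = 2; cx_4 = 6; cy_4 = 6; cz_4 = 5; r_4 = 1; cx_5 = 2; cz_5 = 4; r_5 = 1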